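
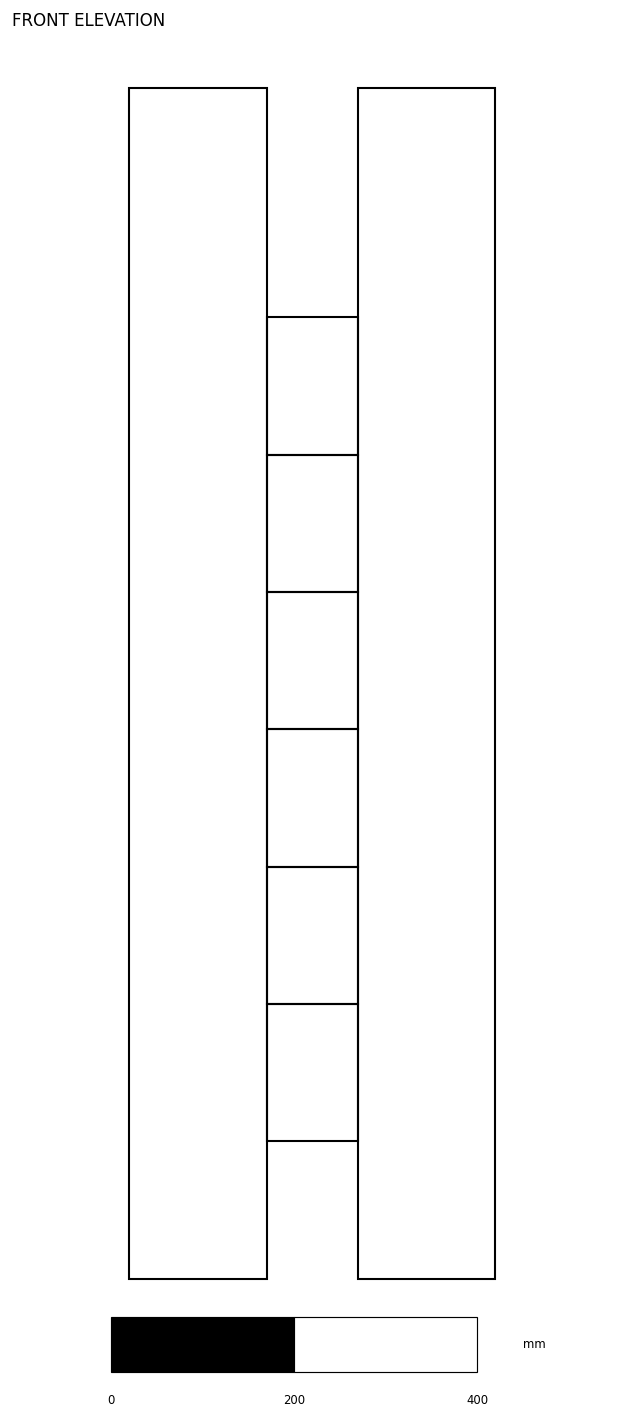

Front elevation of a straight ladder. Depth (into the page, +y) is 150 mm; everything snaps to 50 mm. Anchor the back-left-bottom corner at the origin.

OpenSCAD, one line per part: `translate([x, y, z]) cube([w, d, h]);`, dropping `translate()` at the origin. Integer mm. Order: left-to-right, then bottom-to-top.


cube([150, 150, 1300]);
translate([150, 0, 150]) cube([100, 150, 150]);
translate([150, 0, 300]) cube([100, 150, 150]);
translate([150, 0, 450]) cube([100, 150, 150]);
translate([150, 0, 600]) cube([100, 150, 150]);
translate([150, 0, 750]) cube([100, 150, 150]);
translate([150, 0, 900]) cube([100, 150, 150]);
translate([250, 0, 0]) cube([150, 150, 1300]);


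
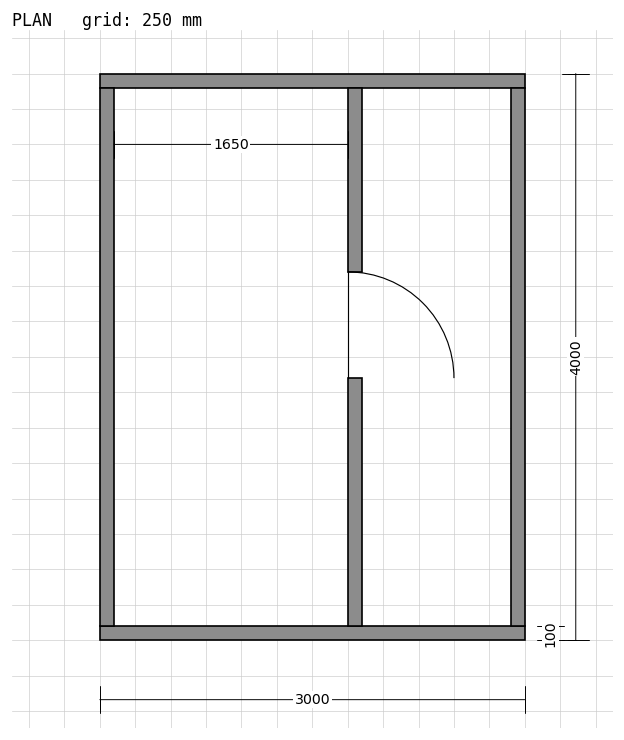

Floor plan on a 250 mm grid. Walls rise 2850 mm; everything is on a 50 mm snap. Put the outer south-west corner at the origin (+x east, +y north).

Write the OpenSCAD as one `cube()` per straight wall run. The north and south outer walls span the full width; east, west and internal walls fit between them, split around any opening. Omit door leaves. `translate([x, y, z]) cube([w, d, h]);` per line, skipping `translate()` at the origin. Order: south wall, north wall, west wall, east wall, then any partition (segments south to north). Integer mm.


cube([3000, 100, 2850]);
translate([0, 3900, 0]) cube([3000, 100, 2850]);
translate([0, 100, 0]) cube([100, 3800, 2850]);
translate([2900, 100, 0]) cube([100, 3800, 2850]);
translate([1750, 100, 0]) cube([100, 1750, 2850]);
translate([1750, 2600, 0]) cube([100, 1300, 2850]);


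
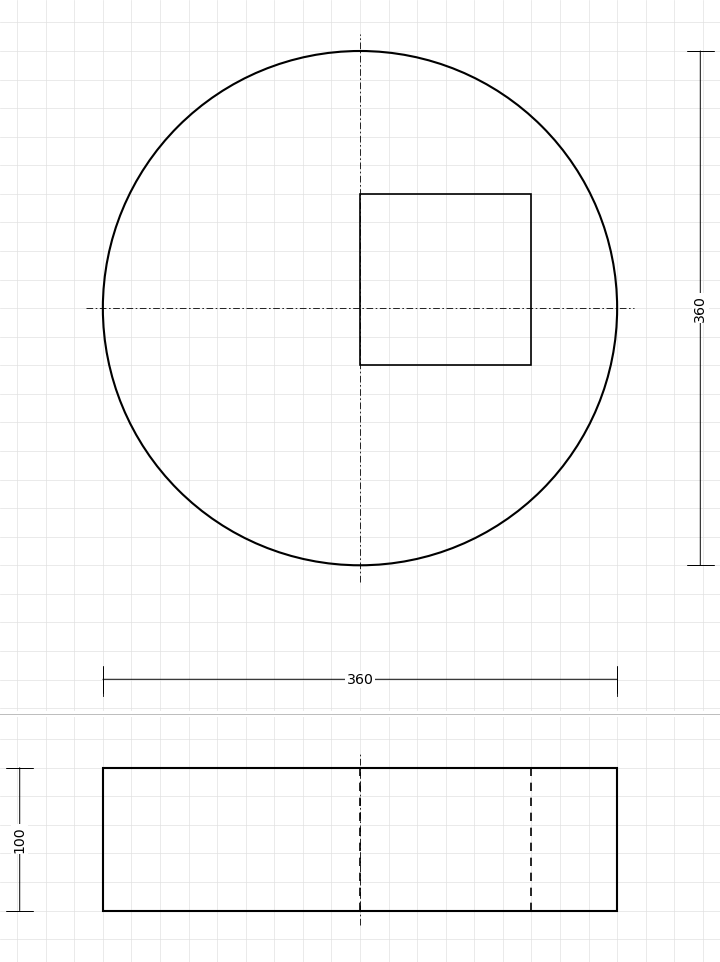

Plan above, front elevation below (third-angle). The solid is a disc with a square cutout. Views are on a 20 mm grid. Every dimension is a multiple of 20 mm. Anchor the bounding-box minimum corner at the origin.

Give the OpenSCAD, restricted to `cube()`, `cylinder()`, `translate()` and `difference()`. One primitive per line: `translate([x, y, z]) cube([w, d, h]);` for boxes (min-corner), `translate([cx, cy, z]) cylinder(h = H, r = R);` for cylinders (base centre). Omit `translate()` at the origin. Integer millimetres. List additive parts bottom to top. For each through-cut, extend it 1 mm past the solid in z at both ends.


difference() {
  translate([180, 180, 0]) cylinder(h = 100, r = 180);
  translate([180, 140, -1]) cube([120, 120, 102]);
}


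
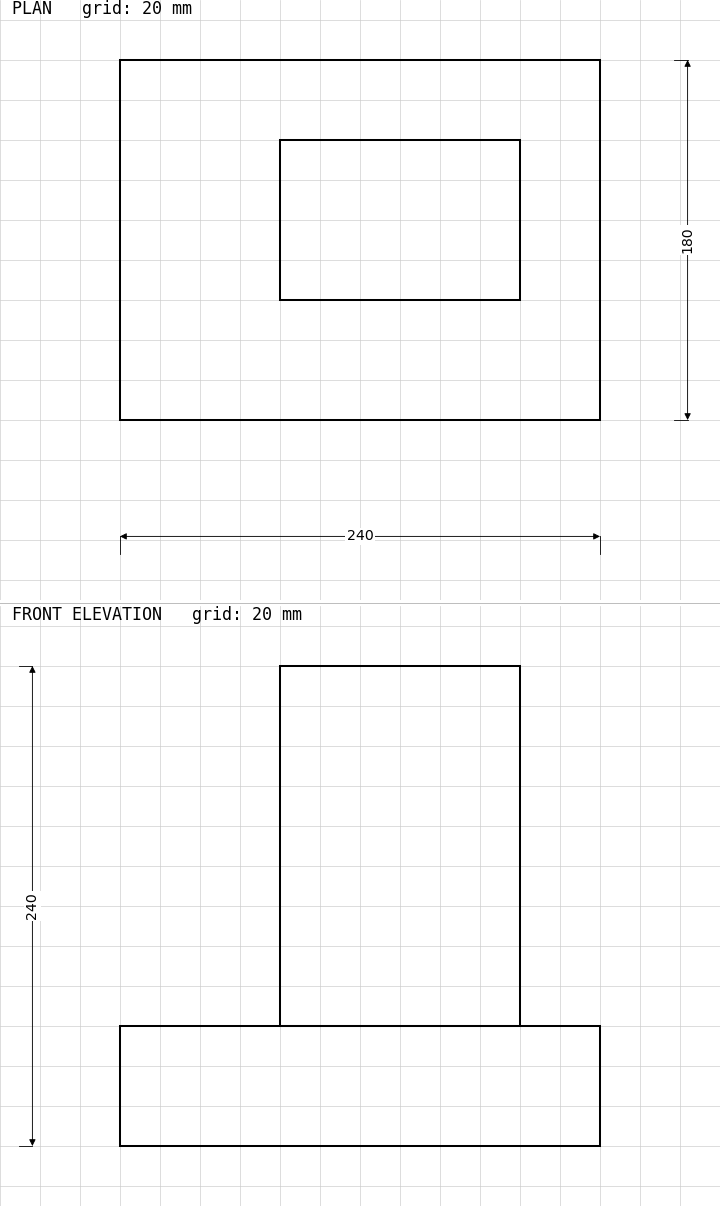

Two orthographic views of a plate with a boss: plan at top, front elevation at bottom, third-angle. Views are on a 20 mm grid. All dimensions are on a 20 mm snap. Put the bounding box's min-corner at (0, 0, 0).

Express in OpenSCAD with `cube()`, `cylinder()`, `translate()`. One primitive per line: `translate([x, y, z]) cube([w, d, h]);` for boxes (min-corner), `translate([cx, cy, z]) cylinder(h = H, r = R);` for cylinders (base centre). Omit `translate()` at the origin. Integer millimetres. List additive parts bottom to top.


cube([240, 180, 60]);
translate([80, 60, 60]) cube([120, 80, 180]);


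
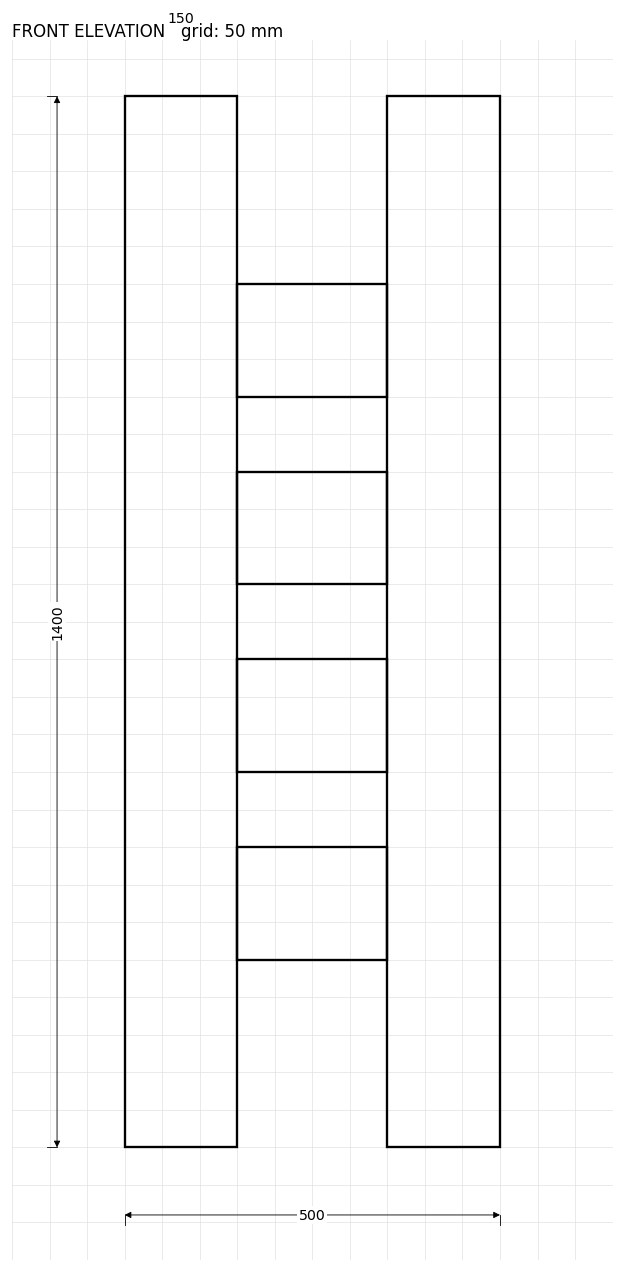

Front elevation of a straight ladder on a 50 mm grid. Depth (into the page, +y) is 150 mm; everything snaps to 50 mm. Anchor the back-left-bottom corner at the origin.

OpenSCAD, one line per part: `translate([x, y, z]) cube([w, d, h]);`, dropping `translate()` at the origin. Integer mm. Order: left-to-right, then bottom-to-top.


cube([150, 150, 1400]);
translate([150, 0, 250]) cube([200, 150, 150]);
translate([150, 0, 500]) cube([200, 150, 150]);
translate([150, 0, 750]) cube([200, 150, 150]);
translate([150, 0, 1000]) cube([200, 150, 150]);
translate([350, 0, 0]) cube([150, 150, 1400]);


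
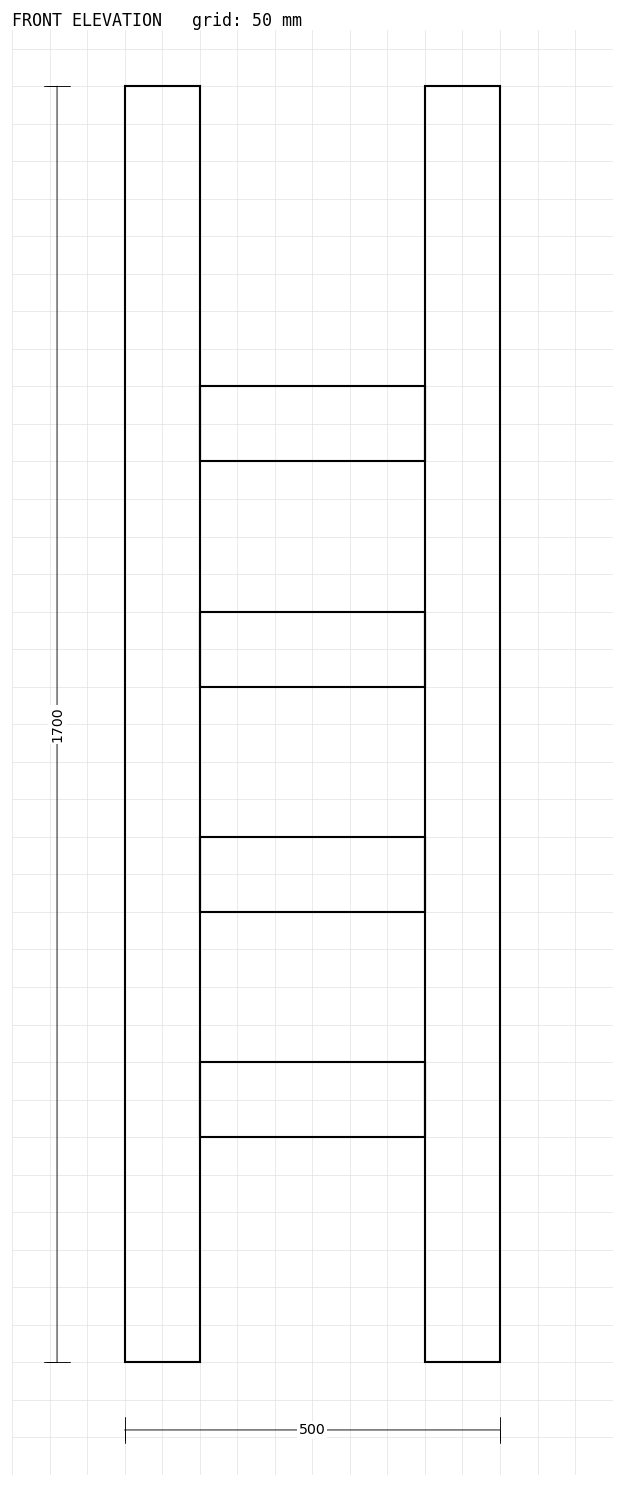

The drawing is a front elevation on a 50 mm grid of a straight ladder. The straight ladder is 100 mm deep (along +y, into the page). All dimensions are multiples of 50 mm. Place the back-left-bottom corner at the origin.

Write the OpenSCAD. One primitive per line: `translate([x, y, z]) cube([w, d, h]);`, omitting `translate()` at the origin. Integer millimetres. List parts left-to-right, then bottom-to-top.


cube([100, 100, 1700]);
translate([100, 0, 300]) cube([300, 100, 100]);
translate([100, 0, 600]) cube([300, 100, 100]);
translate([100, 0, 900]) cube([300, 100, 100]);
translate([100, 0, 1200]) cube([300, 100, 100]);
translate([400, 0, 0]) cube([100, 100, 1700]);


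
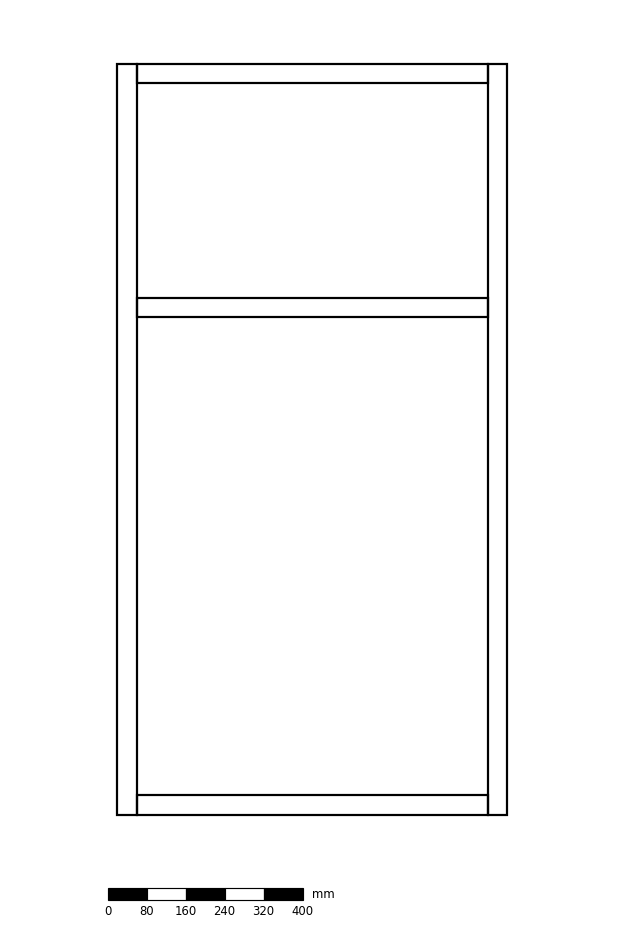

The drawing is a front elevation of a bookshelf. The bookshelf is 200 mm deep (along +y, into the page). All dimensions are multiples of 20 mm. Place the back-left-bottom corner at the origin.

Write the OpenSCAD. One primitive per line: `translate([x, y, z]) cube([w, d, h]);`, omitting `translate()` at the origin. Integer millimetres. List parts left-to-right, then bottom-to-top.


cube([40, 200, 1540]);
translate([40, 0, 0]) cube([720, 200, 40]);
translate([40, 0, 1020]) cube([720, 200, 40]);
translate([40, 0, 1500]) cube([720, 200, 40]);
translate([760, 0, 0]) cube([40, 200, 1540]);


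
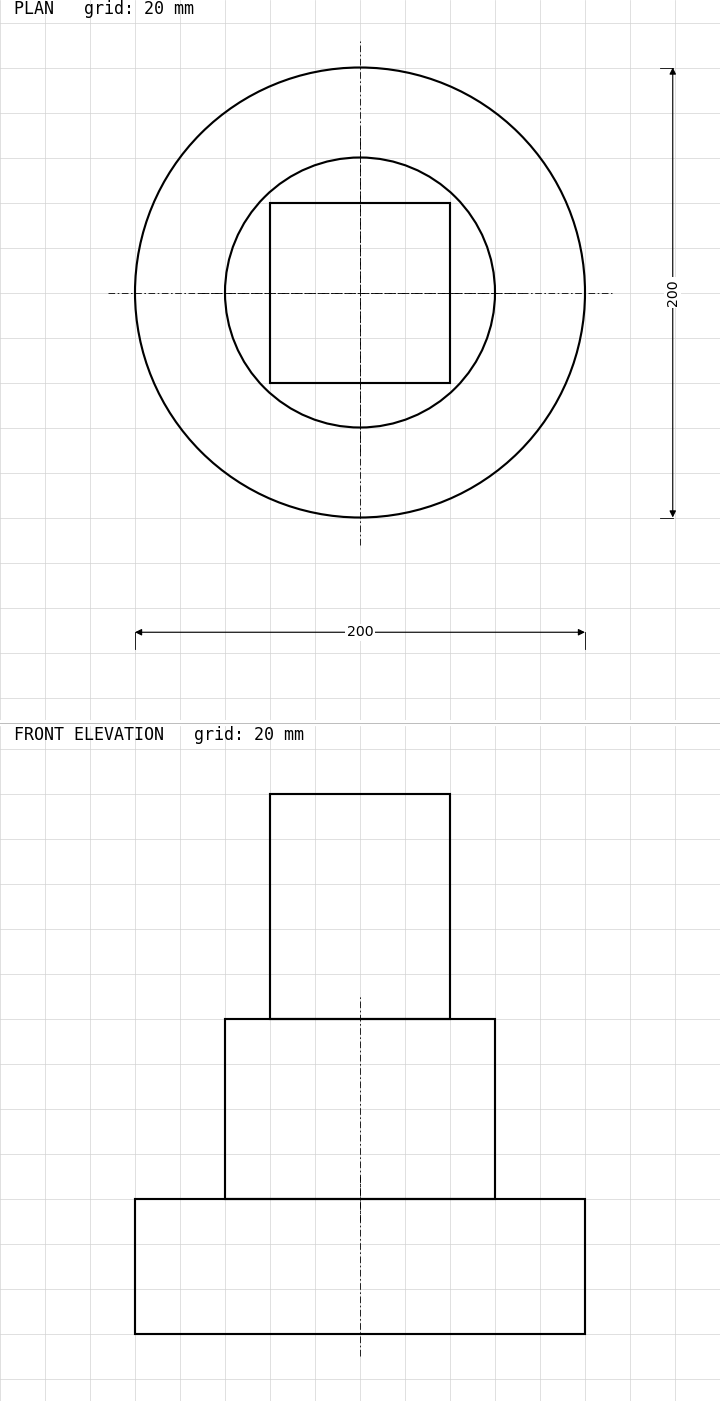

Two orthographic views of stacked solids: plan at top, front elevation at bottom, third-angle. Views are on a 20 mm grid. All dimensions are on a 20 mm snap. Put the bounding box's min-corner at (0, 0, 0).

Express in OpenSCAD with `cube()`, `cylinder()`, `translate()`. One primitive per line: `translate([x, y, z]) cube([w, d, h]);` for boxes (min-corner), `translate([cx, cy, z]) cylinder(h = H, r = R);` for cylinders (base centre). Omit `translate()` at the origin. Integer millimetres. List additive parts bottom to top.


translate([100, 100, 0]) cylinder(h = 60, r = 100);
translate([100, 100, 60]) cylinder(h = 80, r = 60);
translate([60, 60, 140]) cube([80, 80, 100]);


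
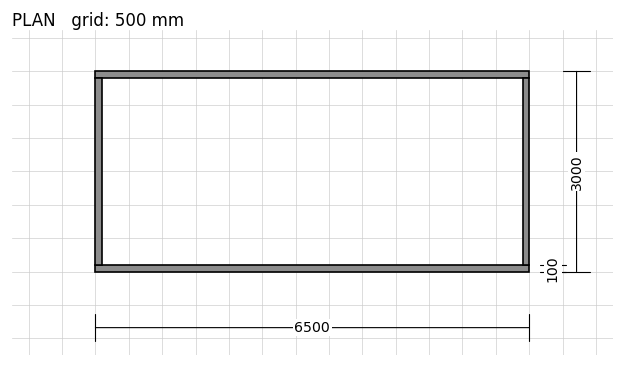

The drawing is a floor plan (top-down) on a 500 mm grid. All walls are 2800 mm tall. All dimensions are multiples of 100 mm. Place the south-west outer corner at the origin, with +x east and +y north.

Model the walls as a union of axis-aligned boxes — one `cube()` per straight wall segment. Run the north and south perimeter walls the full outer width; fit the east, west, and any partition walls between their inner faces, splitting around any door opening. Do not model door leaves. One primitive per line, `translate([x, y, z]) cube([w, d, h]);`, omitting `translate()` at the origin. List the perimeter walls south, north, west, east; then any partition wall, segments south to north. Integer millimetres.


cube([6500, 100, 2800]);
translate([0, 2900, 0]) cube([6500, 100, 2800]);
translate([0, 100, 0]) cube([100, 2800, 2800]);
translate([6400, 100, 0]) cube([100, 2800, 2800]);


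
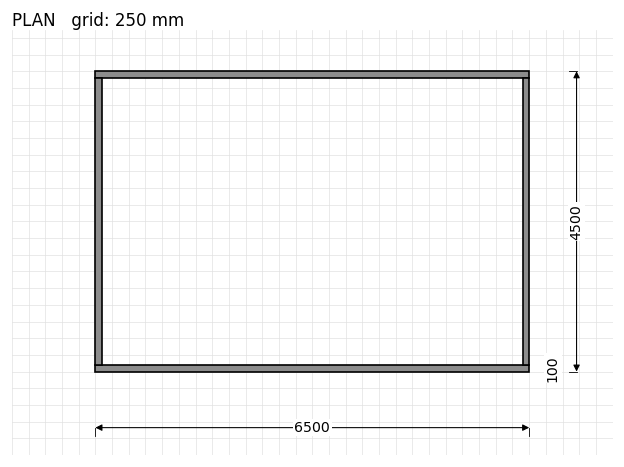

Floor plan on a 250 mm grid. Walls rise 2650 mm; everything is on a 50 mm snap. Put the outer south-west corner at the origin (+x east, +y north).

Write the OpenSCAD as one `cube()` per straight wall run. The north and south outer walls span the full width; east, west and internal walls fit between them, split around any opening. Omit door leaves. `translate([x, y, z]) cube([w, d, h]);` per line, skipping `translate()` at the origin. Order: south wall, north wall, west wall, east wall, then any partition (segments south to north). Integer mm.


cube([6500, 100, 2650]);
translate([0, 4400, 0]) cube([6500, 100, 2650]);
translate([0, 100, 0]) cube([100, 4300, 2650]);
translate([6400, 100, 0]) cube([100, 4300, 2650]);


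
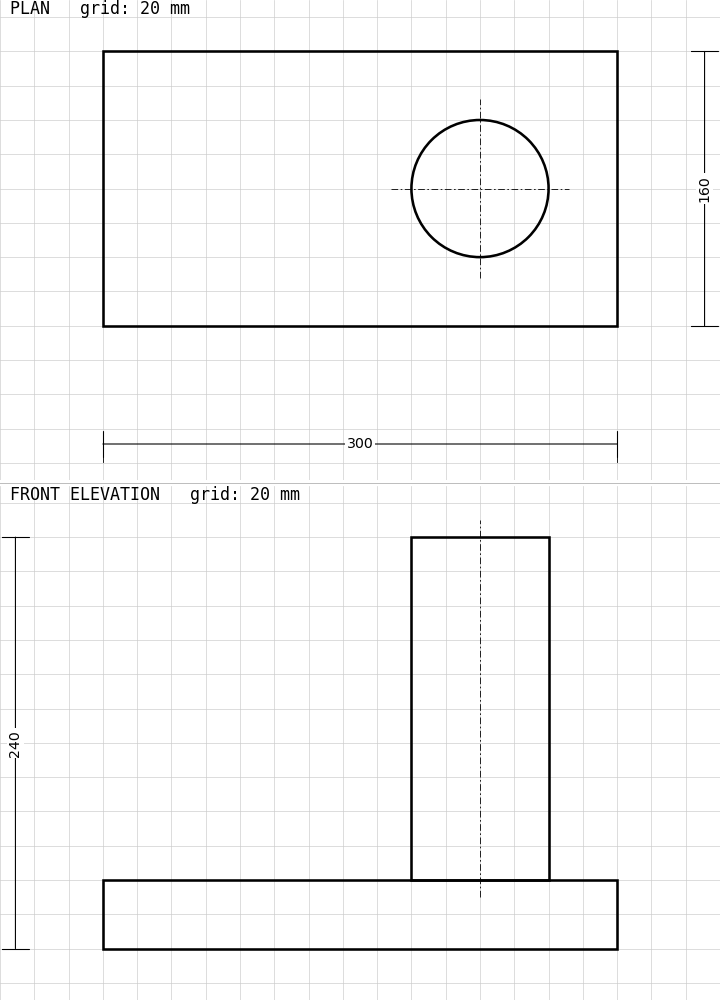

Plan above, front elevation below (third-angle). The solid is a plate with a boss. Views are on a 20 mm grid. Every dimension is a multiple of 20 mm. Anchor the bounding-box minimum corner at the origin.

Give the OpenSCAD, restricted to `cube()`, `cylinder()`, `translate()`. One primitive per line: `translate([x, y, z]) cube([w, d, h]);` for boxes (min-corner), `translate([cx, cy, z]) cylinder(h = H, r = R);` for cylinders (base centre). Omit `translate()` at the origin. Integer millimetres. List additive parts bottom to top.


cube([300, 160, 40]);
translate([220, 80, 40]) cylinder(h = 200, r = 40);


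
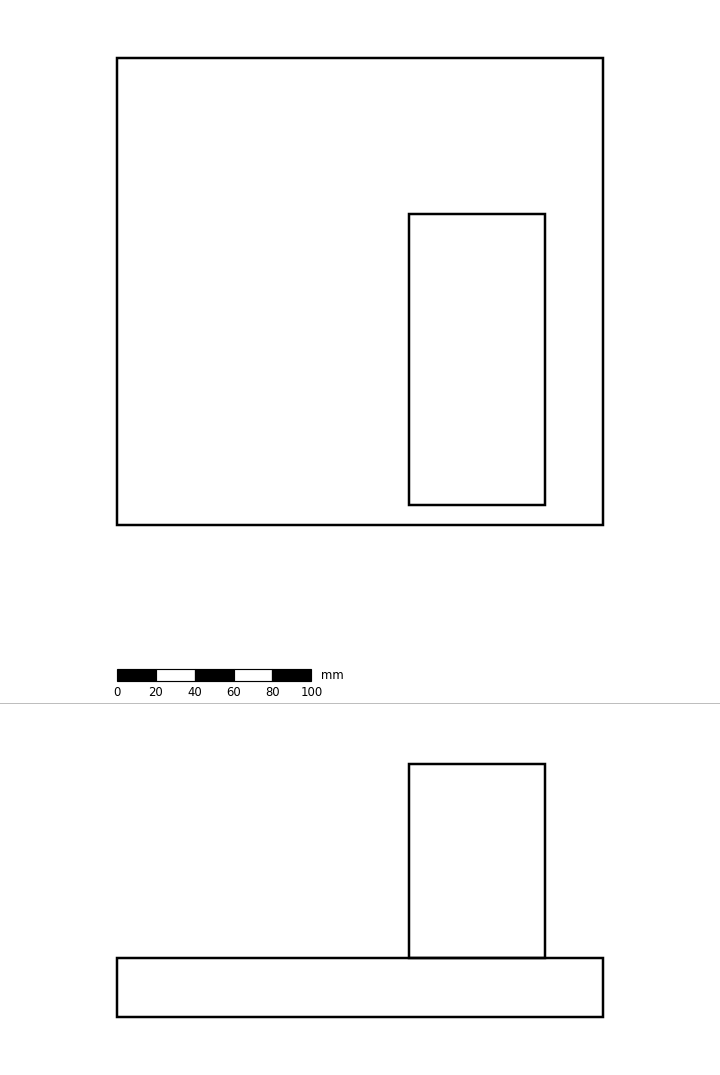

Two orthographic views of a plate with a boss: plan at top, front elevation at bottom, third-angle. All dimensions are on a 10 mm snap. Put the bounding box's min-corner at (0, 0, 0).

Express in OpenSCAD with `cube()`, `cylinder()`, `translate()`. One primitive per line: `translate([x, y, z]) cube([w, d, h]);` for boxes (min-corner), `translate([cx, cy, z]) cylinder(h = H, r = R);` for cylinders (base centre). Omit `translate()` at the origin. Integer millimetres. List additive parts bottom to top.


cube([250, 240, 30]);
translate([150, 10, 30]) cube([70, 150, 100]);


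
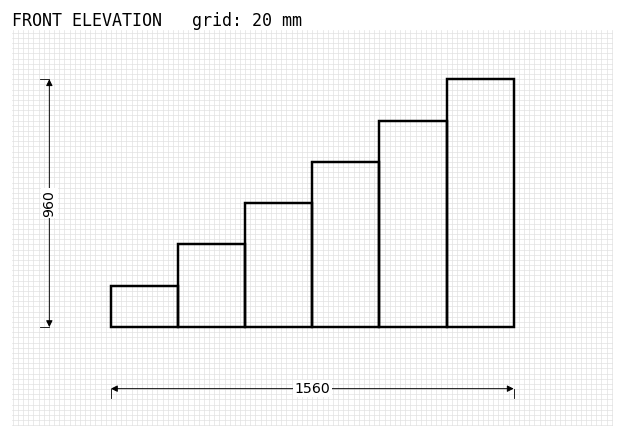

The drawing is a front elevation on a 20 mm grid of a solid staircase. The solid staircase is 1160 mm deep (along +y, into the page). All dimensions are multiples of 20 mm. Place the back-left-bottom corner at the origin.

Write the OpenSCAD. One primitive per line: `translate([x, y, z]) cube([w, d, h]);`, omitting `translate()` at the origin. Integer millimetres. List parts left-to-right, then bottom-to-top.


cube([260, 1160, 160]);
translate([260, 0, 0]) cube([260, 1160, 320]);
translate([520, 0, 0]) cube([260, 1160, 480]);
translate([780, 0, 0]) cube([260, 1160, 640]);
translate([1040, 0, 0]) cube([260, 1160, 800]);
translate([1300, 0, 0]) cube([260, 1160, 960]);


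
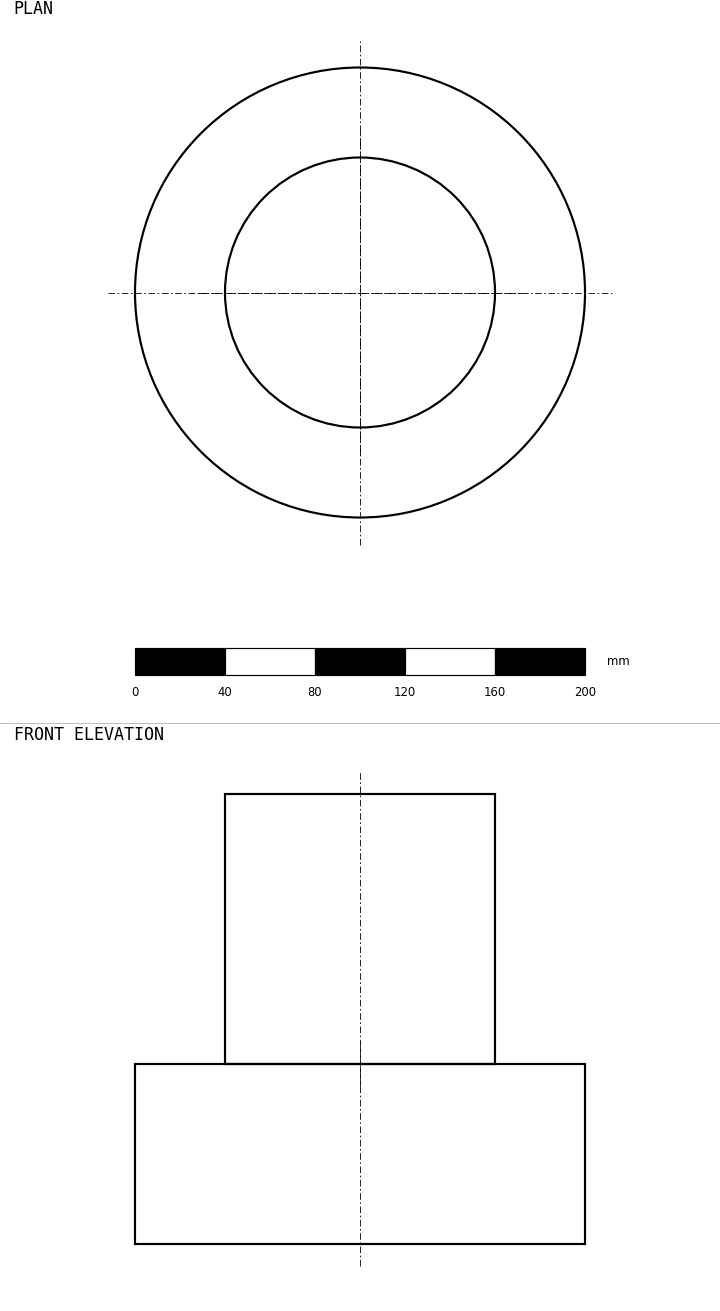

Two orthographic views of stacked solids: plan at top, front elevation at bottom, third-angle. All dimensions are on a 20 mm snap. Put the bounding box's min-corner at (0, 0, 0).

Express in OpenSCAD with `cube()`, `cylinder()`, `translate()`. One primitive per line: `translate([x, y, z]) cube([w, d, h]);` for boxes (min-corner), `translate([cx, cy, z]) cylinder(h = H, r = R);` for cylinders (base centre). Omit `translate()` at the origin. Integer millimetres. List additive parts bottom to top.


translate([100, 100, 0]) cylinder(h = 80, r = 100);
translate([100, 100, 80]) cylinder(h = 120, r = 60);


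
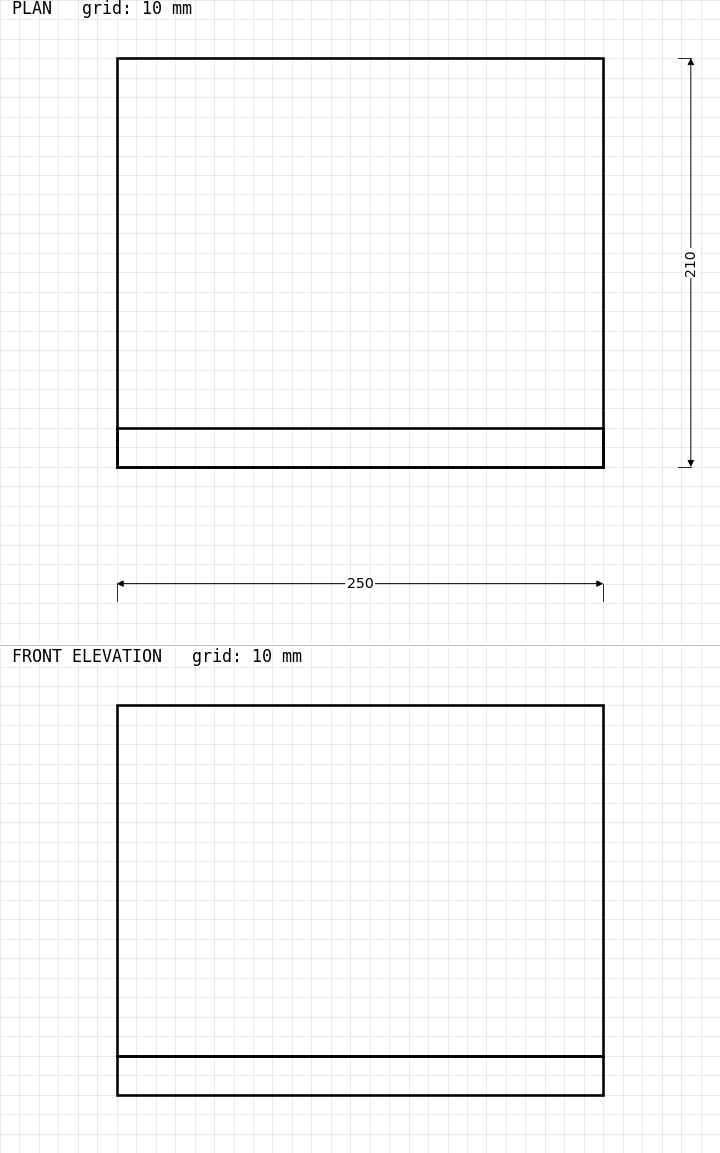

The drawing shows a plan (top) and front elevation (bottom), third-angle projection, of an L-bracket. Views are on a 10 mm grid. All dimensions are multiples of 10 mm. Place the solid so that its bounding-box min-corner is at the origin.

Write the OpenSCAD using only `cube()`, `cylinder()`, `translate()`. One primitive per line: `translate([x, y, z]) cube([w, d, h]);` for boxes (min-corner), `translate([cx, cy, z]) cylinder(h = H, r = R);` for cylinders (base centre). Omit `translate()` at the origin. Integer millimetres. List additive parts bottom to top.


cube([250, 210, 20]);
translate([0, 0, 20]) cube([250, 20, 180]);


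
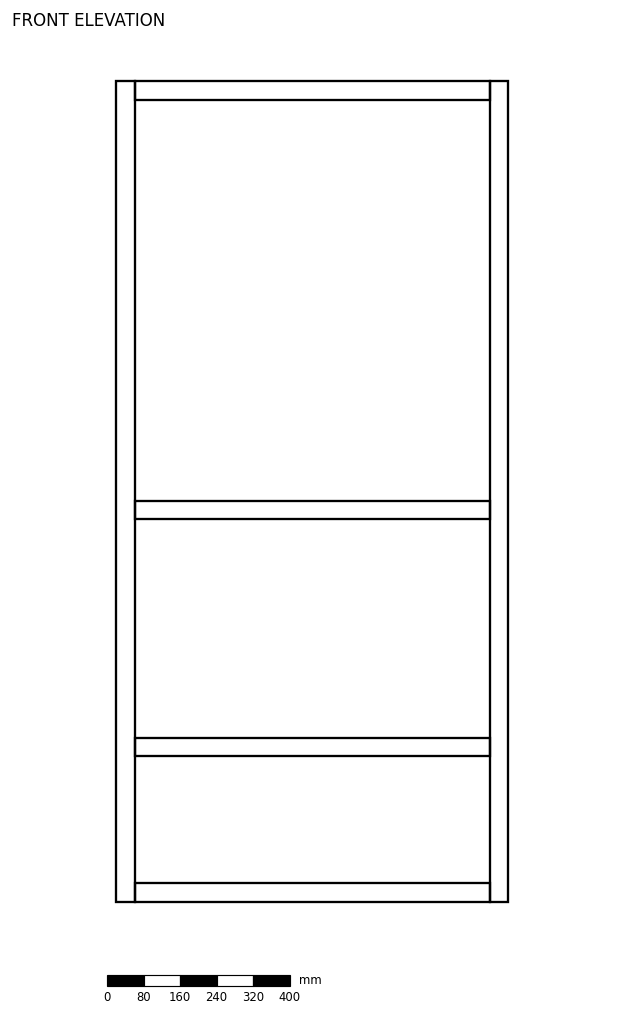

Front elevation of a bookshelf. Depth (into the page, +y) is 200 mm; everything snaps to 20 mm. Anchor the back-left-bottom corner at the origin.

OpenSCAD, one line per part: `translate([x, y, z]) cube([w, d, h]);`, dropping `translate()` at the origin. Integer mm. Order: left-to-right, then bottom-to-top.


cube([40, 200, 1800]);
translate([40, 0, 0]) cube([780, 200, 40]);
translate([40, 0, 320]) cube([780, 200, 40]);
translate([40, 0, 840]) cube([780, 200, 40]);
translate([40, 0, 1760]) cube([780, 200, 40]);
translate([820, 0, 0]) cube([40, 200, 1800]);


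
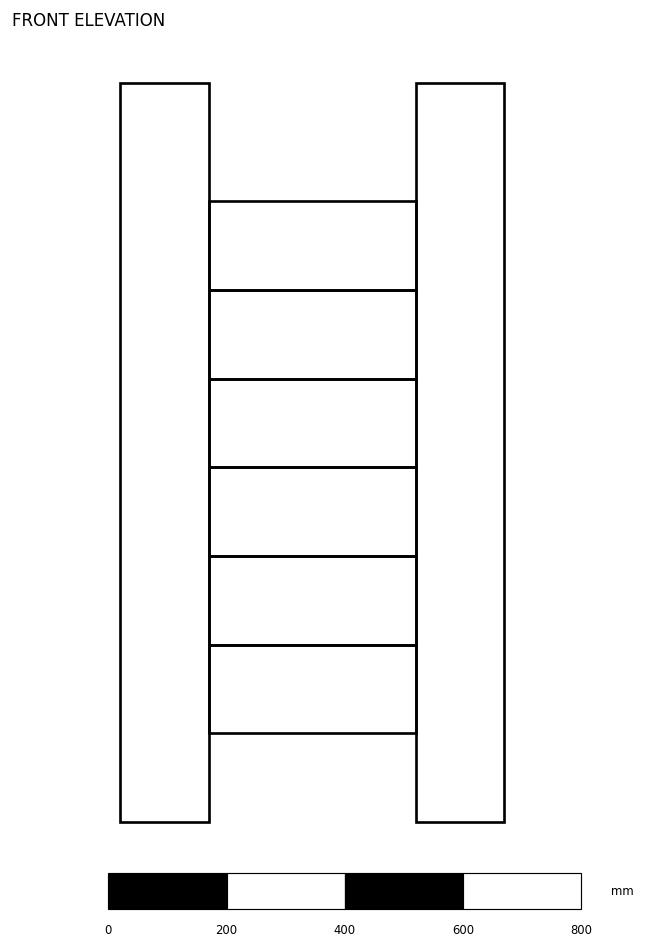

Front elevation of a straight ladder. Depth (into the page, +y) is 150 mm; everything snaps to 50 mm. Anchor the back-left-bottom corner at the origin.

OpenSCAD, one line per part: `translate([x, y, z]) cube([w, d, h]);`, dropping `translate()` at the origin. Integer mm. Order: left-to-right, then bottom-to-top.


cube([150, 150, 1250]);
translate([150, 0, 150]) cube([350, 150, 150]);
translate([150, 0, 300]) cube([350, 150, 150]);
translate([150, 0, 450]) cube([350, 150, 150]);
translate([150, 0, 600]) cube([350, 150, 150]);
translate([150, 0, 750]) cube([350, 150, 150]);
translate([150, 0, 900]) cube([350, 150, 150]);
translate([500, 0, 0]) cube([150, 150, 1250]);


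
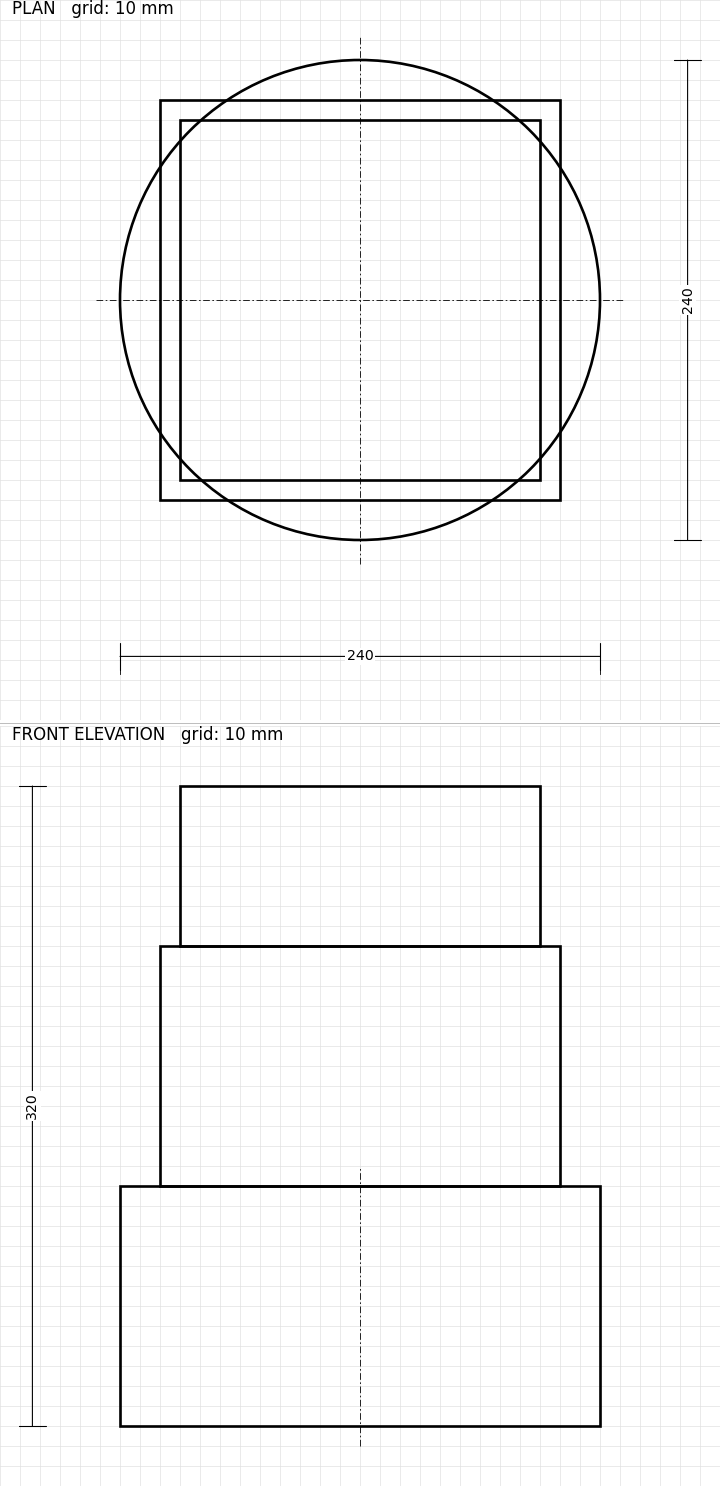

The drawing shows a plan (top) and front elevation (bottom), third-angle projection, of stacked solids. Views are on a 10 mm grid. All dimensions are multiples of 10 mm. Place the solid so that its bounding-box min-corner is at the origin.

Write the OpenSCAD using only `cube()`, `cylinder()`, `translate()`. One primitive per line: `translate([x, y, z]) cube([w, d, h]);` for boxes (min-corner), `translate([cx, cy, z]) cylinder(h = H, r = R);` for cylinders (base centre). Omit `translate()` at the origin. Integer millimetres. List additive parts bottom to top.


translate([120, 120, 0]) cylinder(h = 120, r = 120);
translate([20, 20, 120]) cube([200, 200, 120]);
translate([30, 30, 240]) cube([180, 180, 80]);


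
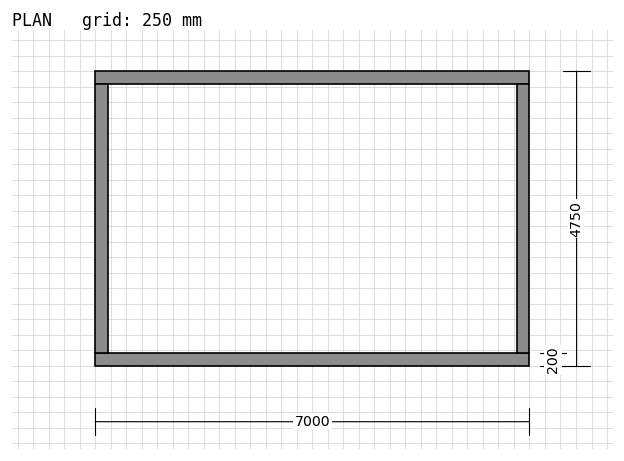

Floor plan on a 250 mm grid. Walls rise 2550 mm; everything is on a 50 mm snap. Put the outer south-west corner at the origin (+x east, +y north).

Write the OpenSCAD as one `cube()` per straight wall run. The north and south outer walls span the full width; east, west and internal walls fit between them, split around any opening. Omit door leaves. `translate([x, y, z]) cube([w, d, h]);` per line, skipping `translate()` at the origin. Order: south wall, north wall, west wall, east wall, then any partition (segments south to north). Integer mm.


cube([7000, 200, 2550]);
translate([0, 4550, 0]) cube([7000, 200, 2550]);
translate([0, 200, 0]) cube([200, 4350, 2550]);
translate([6800, 200, 0]) cube([200, 4350, 2550]);


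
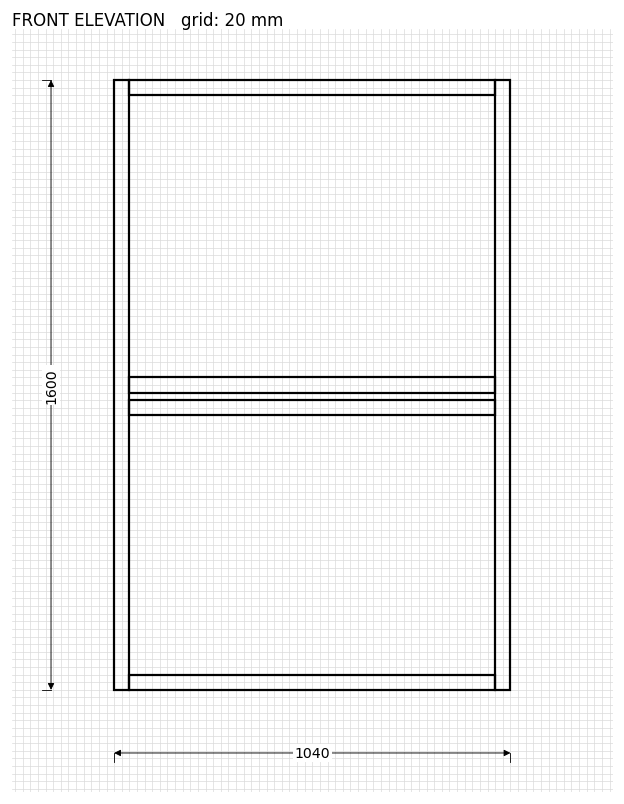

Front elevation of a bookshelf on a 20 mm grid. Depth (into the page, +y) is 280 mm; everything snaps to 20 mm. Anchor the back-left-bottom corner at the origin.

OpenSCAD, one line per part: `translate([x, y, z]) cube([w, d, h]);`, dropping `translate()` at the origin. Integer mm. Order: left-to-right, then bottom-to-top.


cube([40, 280, 1600]);
translate([40, 0, 0]) cube([960, 280, 40]);
translate([40, 0, 720]) cube([960, 280, 40]);
translate([40, 0, 780]) cube([960, 280, 40]);
translate([40, 0, 1560]) cube([960, 280, 40]);
translate([1000, 0, 0]) cube([40, 280, 1600]);


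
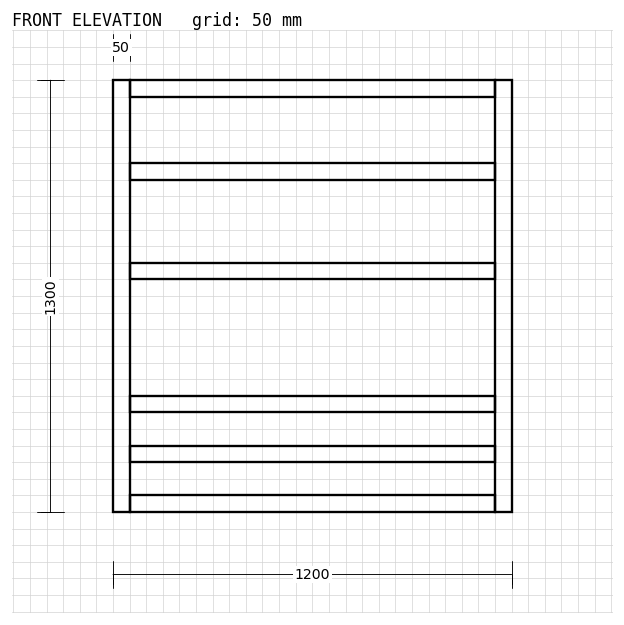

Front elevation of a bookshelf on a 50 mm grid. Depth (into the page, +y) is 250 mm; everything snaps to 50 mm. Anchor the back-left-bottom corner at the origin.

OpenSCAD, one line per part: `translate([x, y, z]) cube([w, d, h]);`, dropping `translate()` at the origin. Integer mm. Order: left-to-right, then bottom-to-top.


cube([50, 250, 1300]);
translate([50, 0, 0]) cube([1100, 250, 50]);
translate([50, 0, 150]) cube([1100, 250, 50]);
translate([50, 0, 300]) cube([1100, 250, 50]);
translate([50, 0, 700]) cube([1100, 250, 50]);
translate([50, 0, 1000]) cube([1100, 250, 50]);
translate([50, 0, 1250]) cube([1100, 250, 50]);
translate([1150, 0, 0]) cube([50, 250, 1300]);


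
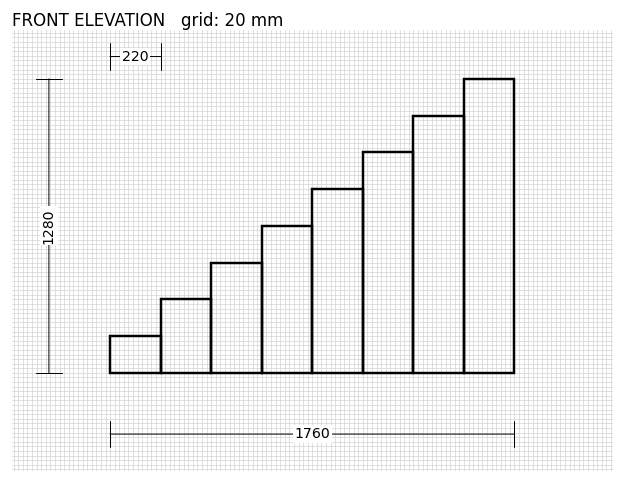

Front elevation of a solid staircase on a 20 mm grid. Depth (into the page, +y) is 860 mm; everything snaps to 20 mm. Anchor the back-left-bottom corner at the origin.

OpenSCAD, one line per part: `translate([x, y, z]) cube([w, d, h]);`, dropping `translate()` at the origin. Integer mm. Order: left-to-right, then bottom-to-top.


cube([220, 860, 160]);
translate([220, 0, 0]) cube([220, 860, 320]);
translate([440, 0, 0]) cube([220, 860, 480]);
translate([660, 0, 0]) cube([220, 860, 640]);
translate([880, 0, 0]) cube([220, 860, 800]);
translate([1100, 0, 0]) cube([220, 860, 960]);
translate([1320, 0, 0]) cube([220, 860, 1120]);
translate([1540, 0, 0]) cube([220, 860, 1280]);


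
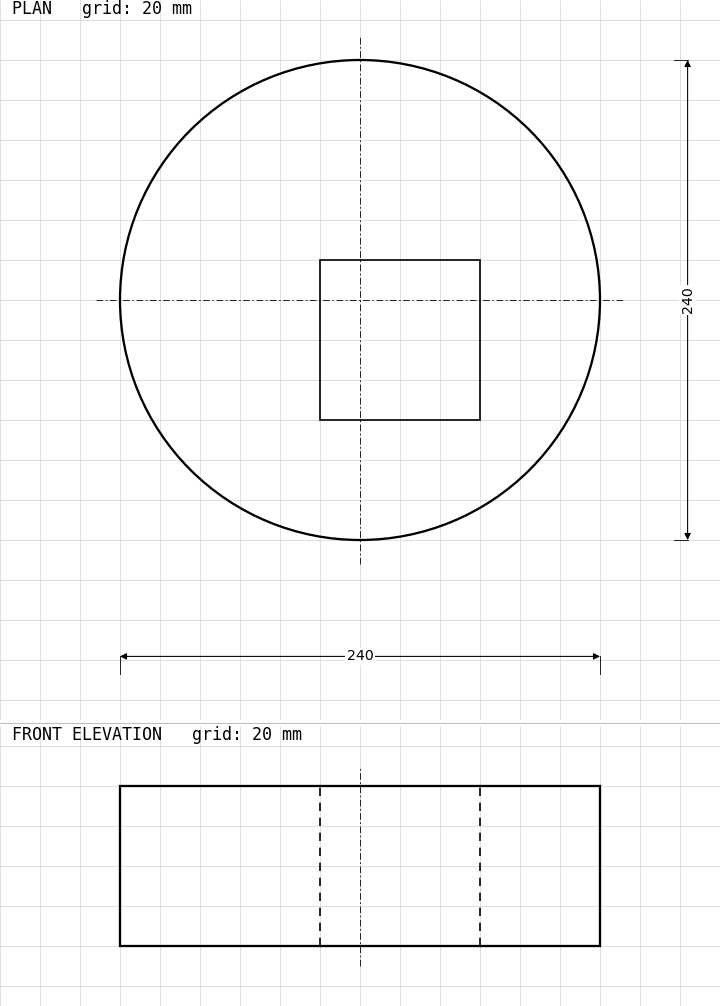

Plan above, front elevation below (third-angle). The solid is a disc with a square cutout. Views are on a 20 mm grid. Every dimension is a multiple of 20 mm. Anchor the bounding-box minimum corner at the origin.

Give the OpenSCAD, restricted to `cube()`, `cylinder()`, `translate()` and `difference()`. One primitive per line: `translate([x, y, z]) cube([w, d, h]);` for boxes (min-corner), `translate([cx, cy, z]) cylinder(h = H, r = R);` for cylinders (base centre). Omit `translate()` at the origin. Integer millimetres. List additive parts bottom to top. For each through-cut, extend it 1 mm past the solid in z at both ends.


difference() {
  translate([120, 120, 0]) cylinder(h = 80, r = 120);
  translate([100, 60, -1]) cube([80, 80, 82]);
}


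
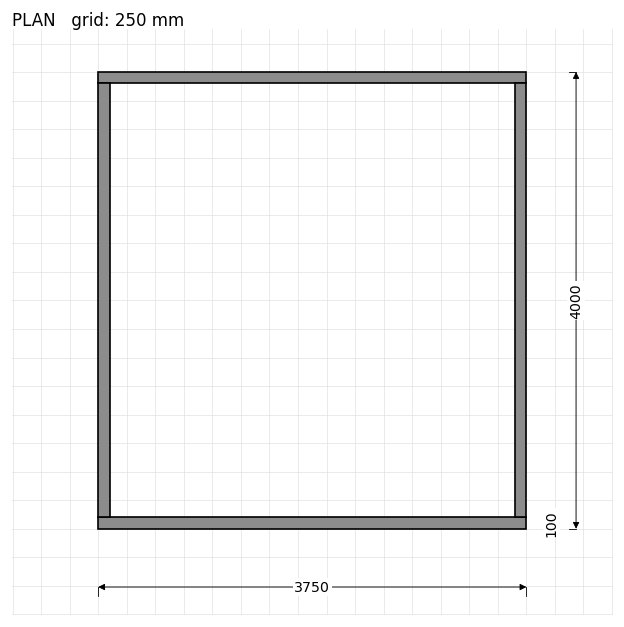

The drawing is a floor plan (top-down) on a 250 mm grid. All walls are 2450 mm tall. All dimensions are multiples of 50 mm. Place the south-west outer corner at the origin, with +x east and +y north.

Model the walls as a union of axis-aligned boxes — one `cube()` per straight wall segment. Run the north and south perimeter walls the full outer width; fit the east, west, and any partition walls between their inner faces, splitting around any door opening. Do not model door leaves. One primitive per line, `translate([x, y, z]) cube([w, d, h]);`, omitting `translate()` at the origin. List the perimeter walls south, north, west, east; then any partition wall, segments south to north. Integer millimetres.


cube([3750, 100, 2450]);
translate([0, 3900, 0]) cube([3750, 100, 2450]);
translate([0, 100, 0]) cube([100, 3800, 2450]);
translate([3650, 100, 0]) cube([100, 3800, 2450]);


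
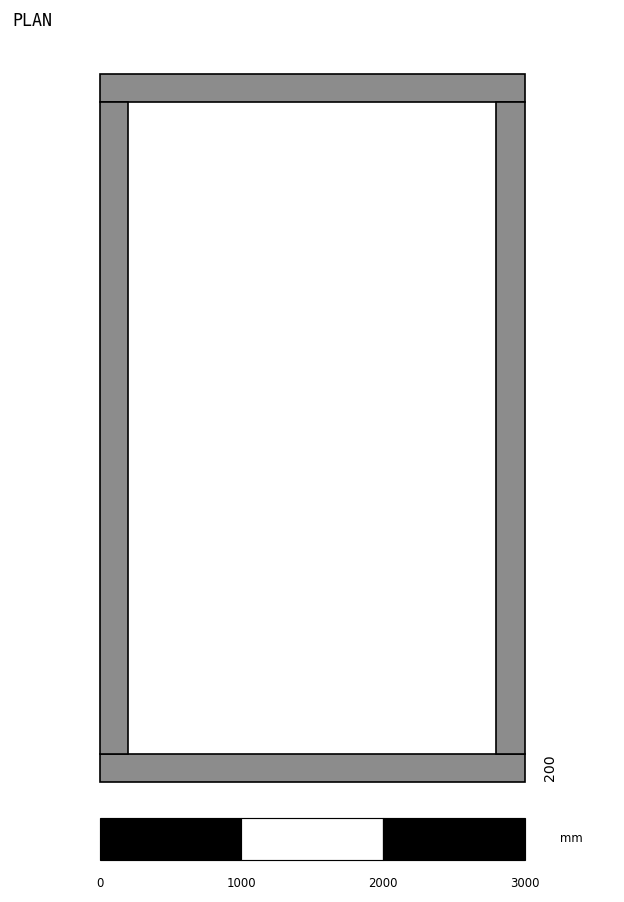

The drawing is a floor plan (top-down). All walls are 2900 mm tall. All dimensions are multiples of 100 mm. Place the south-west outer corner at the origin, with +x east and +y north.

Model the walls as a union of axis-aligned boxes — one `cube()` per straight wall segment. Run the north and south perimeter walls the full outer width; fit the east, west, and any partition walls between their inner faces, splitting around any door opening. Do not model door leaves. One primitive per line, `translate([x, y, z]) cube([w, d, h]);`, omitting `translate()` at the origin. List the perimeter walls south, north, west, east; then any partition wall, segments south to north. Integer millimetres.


cube([3000, 200, 2900]);
translate([0, 4800, 0]) cube([3000, 200, 2900]);
translate([0, 200, 0]) cube([200, 4600, 2900]);
translate([2800, 200, 0]) cube([200, 4600, 2900]);


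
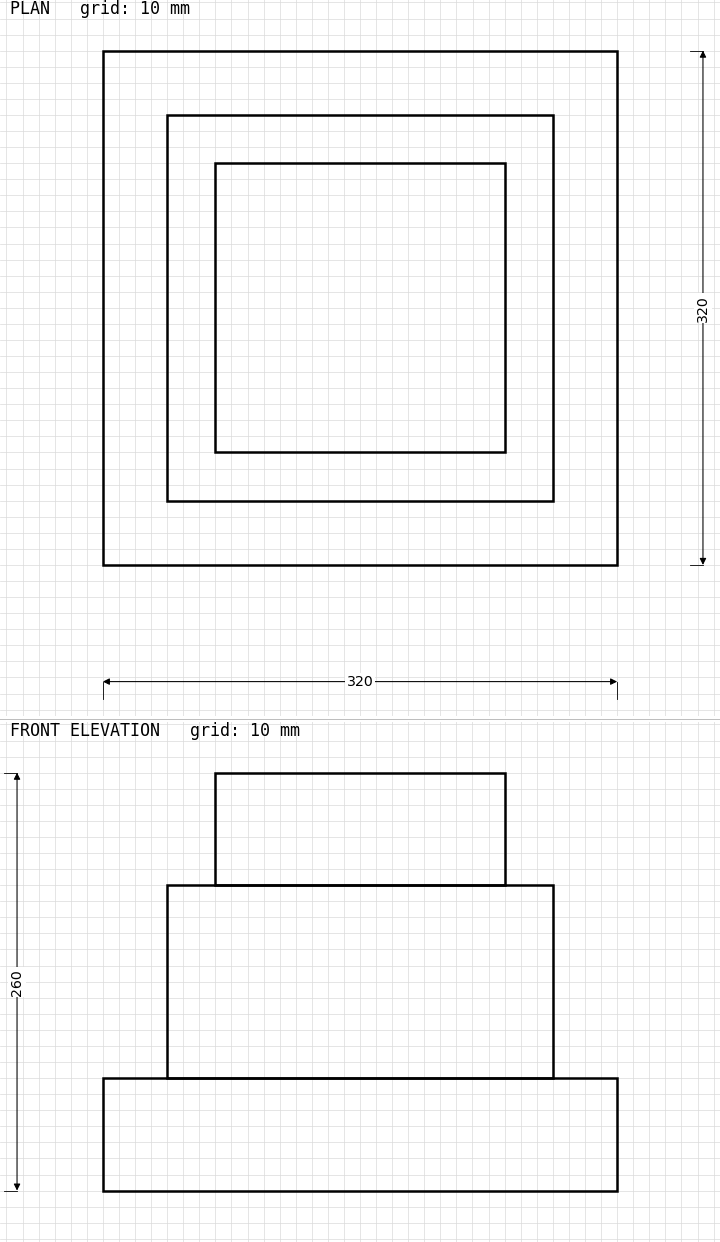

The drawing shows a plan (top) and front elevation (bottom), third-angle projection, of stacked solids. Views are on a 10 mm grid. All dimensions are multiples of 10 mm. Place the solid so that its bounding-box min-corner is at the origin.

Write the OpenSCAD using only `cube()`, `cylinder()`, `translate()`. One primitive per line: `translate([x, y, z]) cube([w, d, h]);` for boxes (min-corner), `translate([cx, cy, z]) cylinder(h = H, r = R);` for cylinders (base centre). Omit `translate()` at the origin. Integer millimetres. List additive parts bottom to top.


cube([320, 320, 70]);
translate([40, 40, 70]) cube([240, 240, 120]);
translate([70, 70, 190]) cube([180, 180, 70]);


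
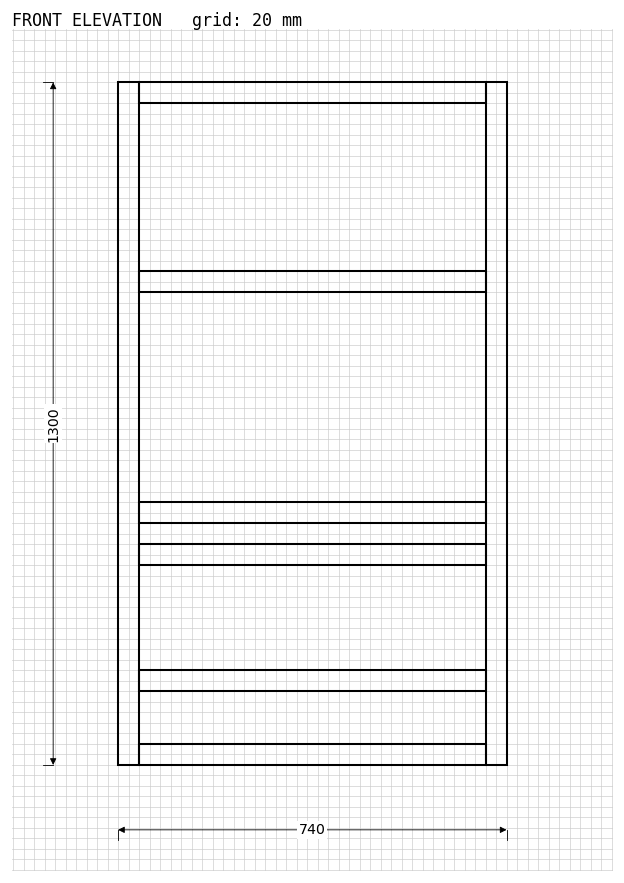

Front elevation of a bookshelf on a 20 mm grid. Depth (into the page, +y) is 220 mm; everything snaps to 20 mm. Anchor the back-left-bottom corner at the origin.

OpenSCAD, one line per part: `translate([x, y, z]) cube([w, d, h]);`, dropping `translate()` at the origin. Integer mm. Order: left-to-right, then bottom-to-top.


cube([40, 220, 1300]);
translate([40, 0, 0]) cube([660, 220, 40]);
translate([40, 0, 140]) cube([660, 220, 40]);
translate([40, 0, 380]) cube([660, 220, 40]);
translate([40, 0, 460]) cube([660, 220, 40]);
translate([40, 0, 900]) cube([660, 220, 40]);
translate([40, 0, 1260]) cube([660, 220, 40]);
translate([700, 0, 0]) cube([40, 220, 1300]);


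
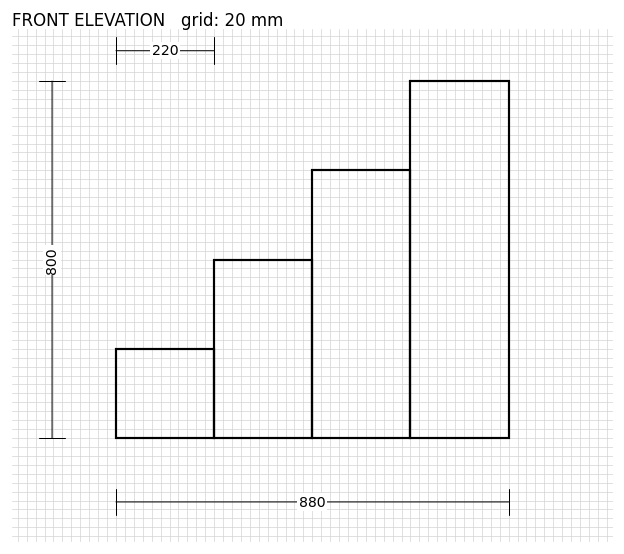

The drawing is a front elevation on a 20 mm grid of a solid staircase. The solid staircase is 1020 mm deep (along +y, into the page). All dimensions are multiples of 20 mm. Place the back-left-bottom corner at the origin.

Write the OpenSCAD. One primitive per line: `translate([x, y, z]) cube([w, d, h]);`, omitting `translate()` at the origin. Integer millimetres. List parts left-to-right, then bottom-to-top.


cube([220, 1020, 200]);
translate([220, 0, 0]) cube([220, 1020, 400]);
translate([440, 0, 0]) cube([220, 1020, 600]);
translate([660, 0, 0]) cube([220, 1020, 800]);


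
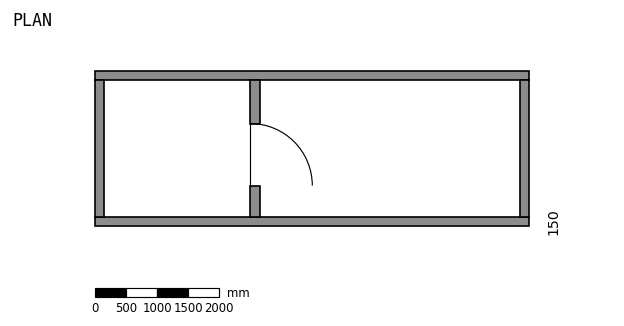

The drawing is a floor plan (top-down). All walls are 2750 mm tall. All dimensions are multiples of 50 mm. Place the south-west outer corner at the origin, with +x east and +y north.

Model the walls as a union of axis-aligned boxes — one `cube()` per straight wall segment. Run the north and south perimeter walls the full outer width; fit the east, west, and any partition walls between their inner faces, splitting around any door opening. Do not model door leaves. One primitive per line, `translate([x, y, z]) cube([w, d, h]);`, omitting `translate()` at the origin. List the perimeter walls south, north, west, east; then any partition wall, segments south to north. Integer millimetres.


cube([7000, 150, 2750]);
translate([0, 2350, 0]) cube([7000, 150, 2750]);
translate([0, 150, 0]) cube([150, 2200, 2750]);
translate([6850, 150, 0]) cube([150, 2200, 2750]);
translate([2500, 150, 0]) cube([150, 500, 2750]);
translate([2500, 1650, 0]) cube([150, 700, 2750]);


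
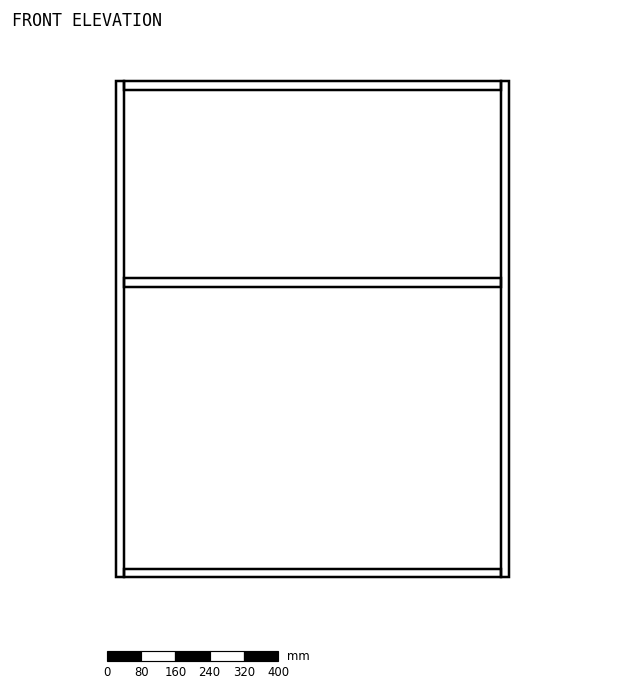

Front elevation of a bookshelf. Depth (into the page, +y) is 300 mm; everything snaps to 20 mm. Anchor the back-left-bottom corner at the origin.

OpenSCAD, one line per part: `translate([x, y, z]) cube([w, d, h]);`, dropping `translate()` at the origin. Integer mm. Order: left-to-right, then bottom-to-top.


cube([20, 300, 1160]);
translate([20, 0, 0]) cube([880, 300, 20]);
translate([20, 0, 680]) cube([880, 300, 20]);
translate([20, 0, 1140]) cube([880, 300, 20]);
translate([900, 0, 0]) cube([20, 300, 1160]);


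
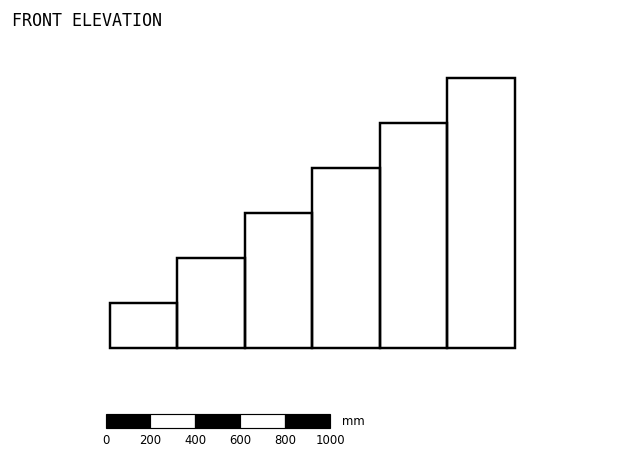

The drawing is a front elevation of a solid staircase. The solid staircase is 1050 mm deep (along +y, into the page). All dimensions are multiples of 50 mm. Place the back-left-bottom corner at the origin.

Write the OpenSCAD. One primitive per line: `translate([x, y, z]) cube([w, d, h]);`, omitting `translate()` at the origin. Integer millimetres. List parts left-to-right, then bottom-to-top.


cube([300, 1050, 200]);
translate([300, 0, 0]) cube([300, 1050, 400]);
translate([600, 0, 0]) cube([300, 1050, 600]);
translate([900, 0, 0]) cube([300, 1050, 800]);
translate([1200, 0, 0]) cube([300, 1050, 1000]);
translate([1500, 0, 0]) cube([300, 1050, 1200]);


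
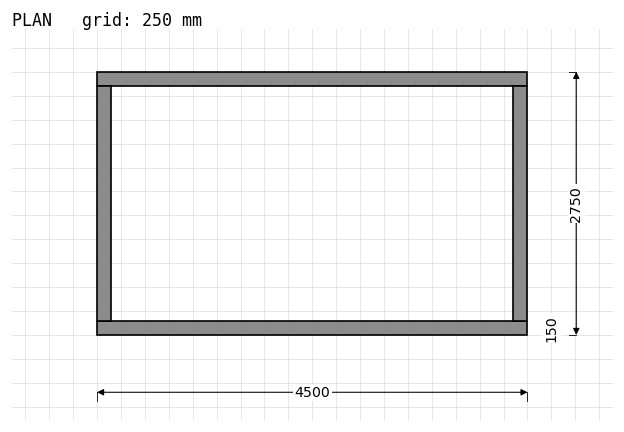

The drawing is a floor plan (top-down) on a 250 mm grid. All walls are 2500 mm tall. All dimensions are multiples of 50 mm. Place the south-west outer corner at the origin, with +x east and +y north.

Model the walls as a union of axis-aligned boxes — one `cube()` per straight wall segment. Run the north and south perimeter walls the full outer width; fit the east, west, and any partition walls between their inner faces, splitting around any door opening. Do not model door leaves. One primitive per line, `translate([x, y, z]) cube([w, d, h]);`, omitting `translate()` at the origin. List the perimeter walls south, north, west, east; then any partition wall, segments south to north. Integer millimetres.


cube([4500, 150, 2500]);
translate([0, 2600, 0]) cube([4500, 150, 2500]);
translate([0, 150, 0]) cube([150, 2450, 2500]);
translate([4350, 150, 0]) cube([150, 2450, 2500]);


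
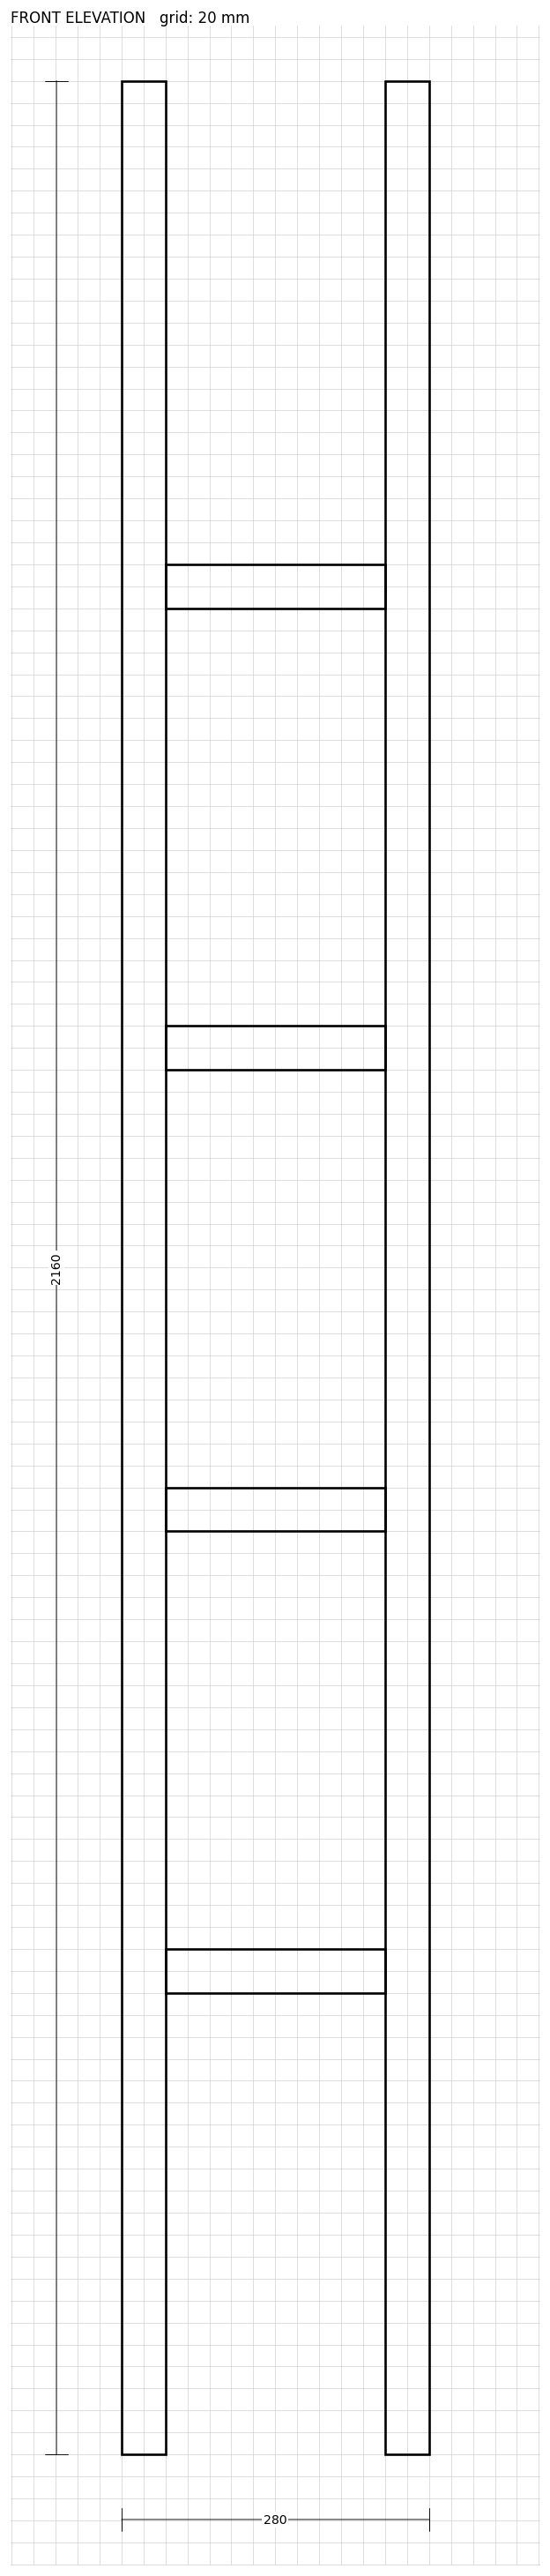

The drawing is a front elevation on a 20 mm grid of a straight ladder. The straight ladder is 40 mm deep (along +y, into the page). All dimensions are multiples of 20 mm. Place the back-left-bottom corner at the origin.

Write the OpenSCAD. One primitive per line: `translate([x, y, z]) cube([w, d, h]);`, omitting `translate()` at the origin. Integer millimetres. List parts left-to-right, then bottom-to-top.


cube([40, 40, 2160]);
translate([40, 0, 420]) cube([200, 40, 40]);
translate([40, 0, 840]) cube([200, 40, 40]);
translate([40, 0, 1260]) cube([200, 40, 40]);
translate([40, 0, 1680]) cube([200, 40, 40]);
translate([240, 0, 0]) cube([40, 40, 2160]);


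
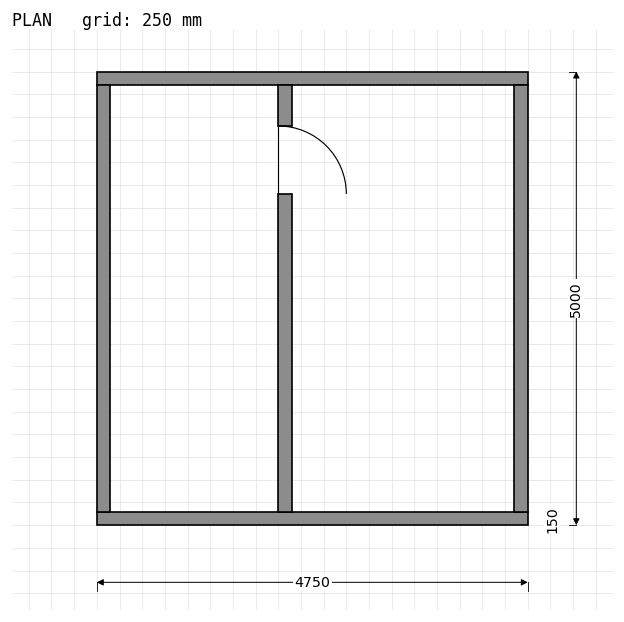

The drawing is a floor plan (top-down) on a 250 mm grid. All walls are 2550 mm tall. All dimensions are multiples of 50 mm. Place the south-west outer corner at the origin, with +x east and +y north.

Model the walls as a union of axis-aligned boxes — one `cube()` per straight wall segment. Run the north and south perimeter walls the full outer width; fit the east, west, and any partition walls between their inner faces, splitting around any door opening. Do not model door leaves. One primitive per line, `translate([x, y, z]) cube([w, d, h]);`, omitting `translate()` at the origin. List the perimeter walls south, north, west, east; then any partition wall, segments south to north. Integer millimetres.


cube([4750, 150, 2550]);
translate([0, 4850, 0]) cube([4750, 150, 2550]);
translate([0, 150, 0]) cube([150, 4700, 2550]);
translate([4600, 150, 0]) cube([150, 4700, 2550]);
translate([2000, 150, 0]) cube([150, 3500, 2550]);
translate([2000, 4400, 0]) cube([150, 450, 2550]);


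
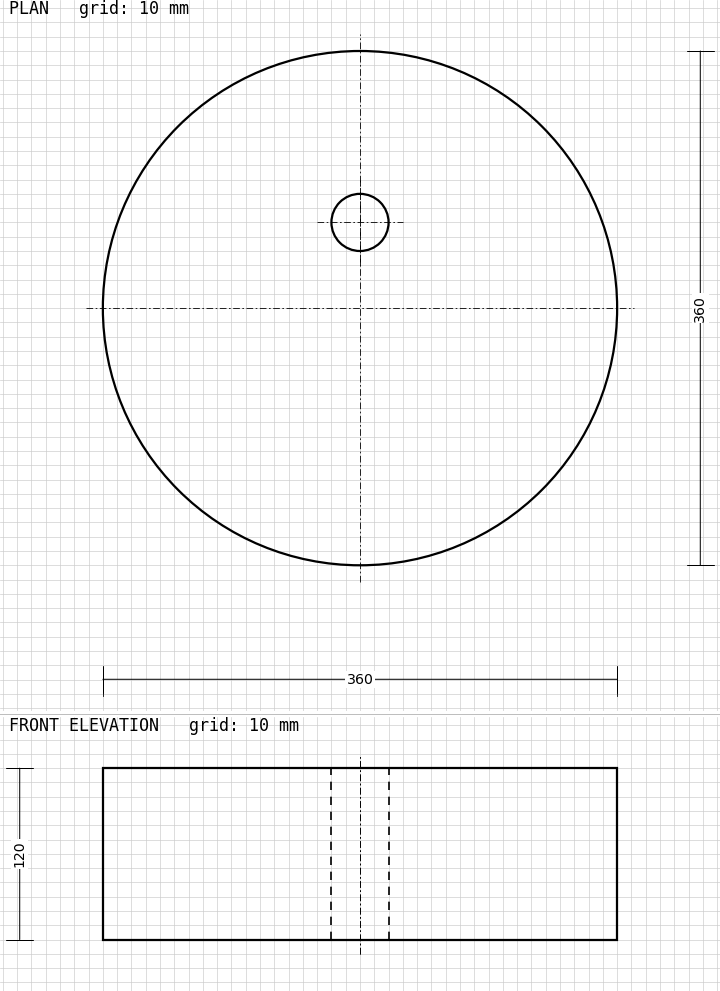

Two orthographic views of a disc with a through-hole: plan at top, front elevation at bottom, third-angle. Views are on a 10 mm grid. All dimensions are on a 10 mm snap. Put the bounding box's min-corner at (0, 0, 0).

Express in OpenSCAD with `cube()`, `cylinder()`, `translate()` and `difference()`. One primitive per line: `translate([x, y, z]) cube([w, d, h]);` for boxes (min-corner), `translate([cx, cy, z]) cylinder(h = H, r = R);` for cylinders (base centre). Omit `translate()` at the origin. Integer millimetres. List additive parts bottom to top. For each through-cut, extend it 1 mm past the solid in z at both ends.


difference() {
  translate([180, 180, 0]) cylinder(h = 120, r = 180);
  translate([180, 240, -1]) cylinder(h = 122, r = 20);
}


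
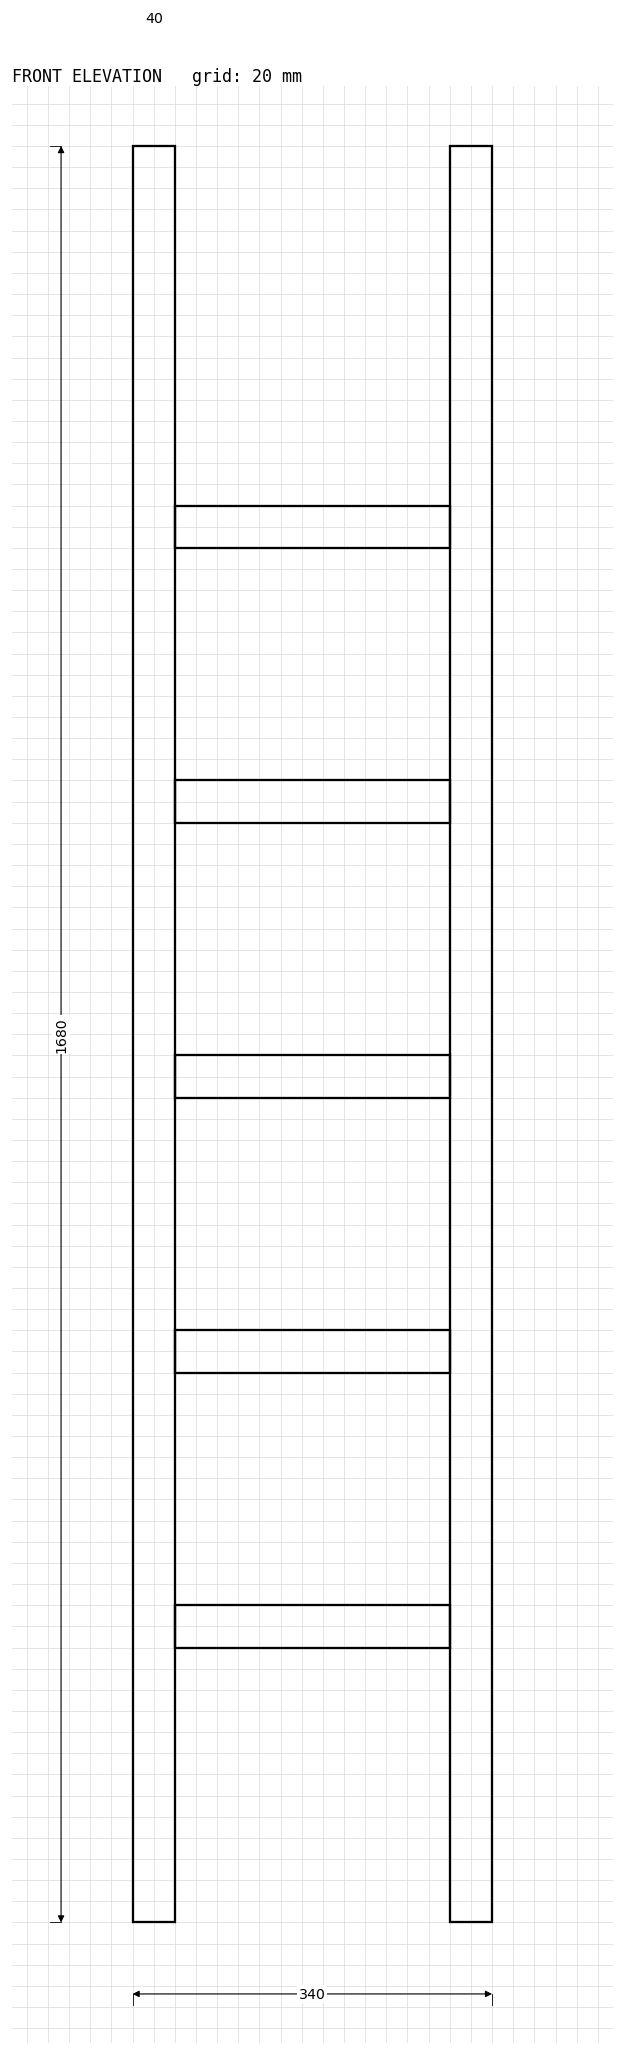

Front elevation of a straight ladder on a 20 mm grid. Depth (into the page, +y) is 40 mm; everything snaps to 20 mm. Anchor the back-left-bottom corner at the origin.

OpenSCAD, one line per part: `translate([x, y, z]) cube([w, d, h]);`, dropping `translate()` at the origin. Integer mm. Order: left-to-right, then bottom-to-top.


cube([40, 40, 1680]);
translate([40, 0, 260]) cube([260, 40, 40]);
translate([40, 0, 520]) cube([260, 40, 40]);
translate([40, 0, 780]) cube([260, 40, 40]);
translate([40, 0, 1040]) cube([260, 40, 40]);
translate([40, 0, 1300]) cube([260, 40, 40]);
translate([300, 0, 0]) cube([40, 40, 1680]);
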